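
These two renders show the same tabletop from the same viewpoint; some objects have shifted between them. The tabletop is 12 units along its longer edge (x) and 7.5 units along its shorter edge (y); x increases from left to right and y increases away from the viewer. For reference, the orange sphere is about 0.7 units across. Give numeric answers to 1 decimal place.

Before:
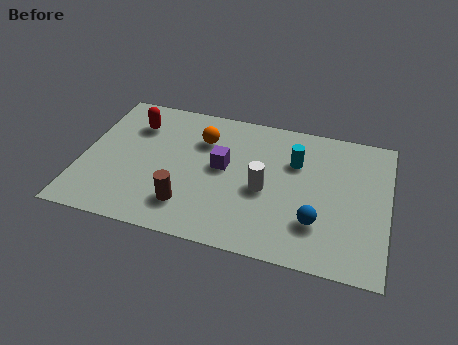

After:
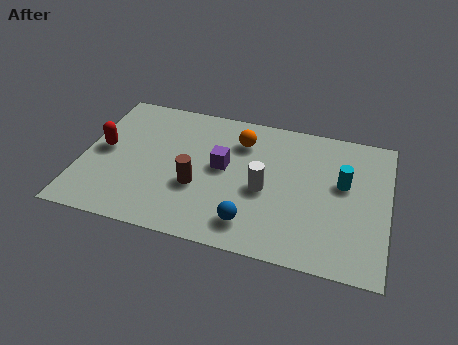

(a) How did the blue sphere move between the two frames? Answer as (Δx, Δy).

(-2.5, -0.7)

The blue sphere was at about (9.3, 2.1) and moved to about (6.8, 1.4).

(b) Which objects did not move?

the white cylinder and the purple cube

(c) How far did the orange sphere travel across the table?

1.5

From (4.6, 5.4) to (6.1, 5.7), the orange sphere covered √(1.5² + 0.3²) ≈ 1.5 units.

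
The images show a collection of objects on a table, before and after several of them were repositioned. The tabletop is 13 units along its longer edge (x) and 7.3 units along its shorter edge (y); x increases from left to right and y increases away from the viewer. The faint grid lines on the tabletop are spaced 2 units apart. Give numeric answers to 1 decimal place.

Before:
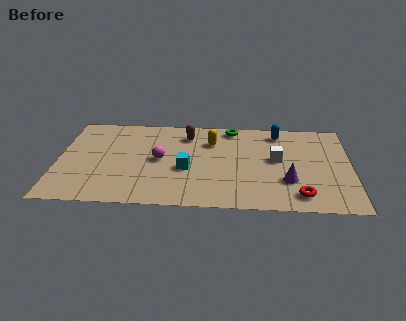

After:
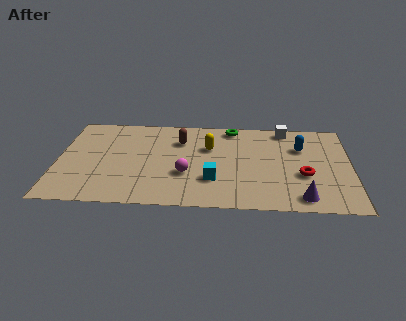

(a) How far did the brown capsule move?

0.6

The brown capsule was near (5.7, 5.8) before and (5.4, 5.3) after, so it travelled √(0.3² + 0.5²) ≈ 0.6 units.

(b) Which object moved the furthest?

the white cube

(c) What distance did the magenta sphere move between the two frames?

1.6

The magenta sphere moved from about (4.5, 3.7) to (5.7, 2.6), a distance of √(1.2² + 1.1²) ≈ 1.6.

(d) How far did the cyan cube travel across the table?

1.4

The cyan cube moved from about (5.7, 3.0) to (6.9, 2.2), a distance of √(1.2² + 0.8²) ≈ 1.4.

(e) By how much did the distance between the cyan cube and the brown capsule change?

+0.6

The distance was about 2.8 in the first image and 3.4 in the second, so they moved 0.6 units further apart.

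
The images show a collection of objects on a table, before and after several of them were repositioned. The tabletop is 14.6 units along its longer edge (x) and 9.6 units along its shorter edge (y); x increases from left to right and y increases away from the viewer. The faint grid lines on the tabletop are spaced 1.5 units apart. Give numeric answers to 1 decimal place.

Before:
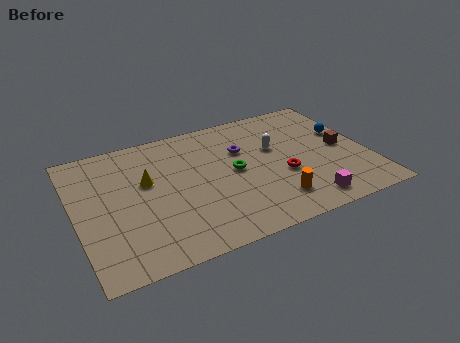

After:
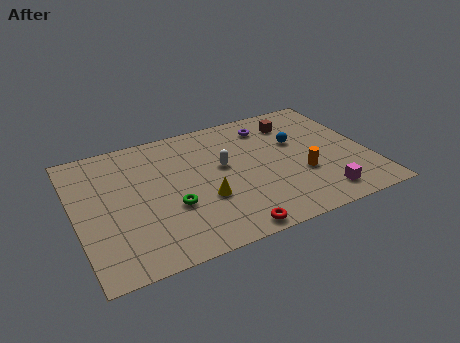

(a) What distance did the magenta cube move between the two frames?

0.8

The magenta cube was near (11.0, 1.3) before and (11.8, 1.5) after, so it travelled √(0.8² + 0.2²) ≈ 0.8 units.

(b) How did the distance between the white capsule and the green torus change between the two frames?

+1.0

The distance was about 2.4 in the first image and 3.4 in the second, so they moved 1.0 units further apart.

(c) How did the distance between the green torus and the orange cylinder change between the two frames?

+3.2

The distance was about 3.3 in the first image and 6.5 in the second, so they moved 3.2 units further apart.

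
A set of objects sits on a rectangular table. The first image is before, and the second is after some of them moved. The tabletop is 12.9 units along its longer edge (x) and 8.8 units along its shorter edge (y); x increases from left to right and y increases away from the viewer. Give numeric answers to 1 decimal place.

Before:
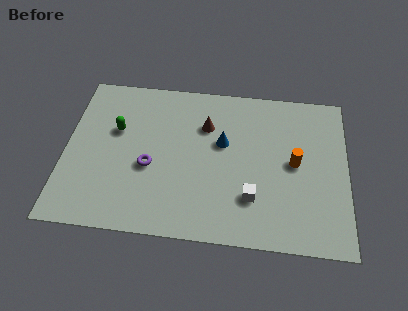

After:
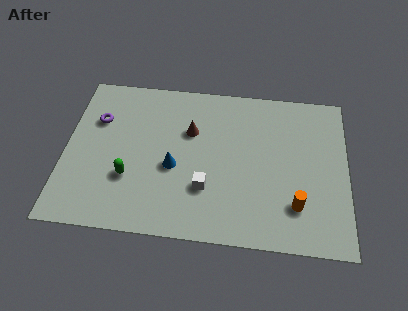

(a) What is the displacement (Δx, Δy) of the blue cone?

(-2.2, -1.6)

The blue cone started near (7.2, 5.3) and ended near (5.0, 3.7).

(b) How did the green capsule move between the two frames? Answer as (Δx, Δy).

(0.7, -2.6)

The green capsule started near (2.3, 5.5) and ended near (3.0, 2.9).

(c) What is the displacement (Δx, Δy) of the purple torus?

(-2.5, 2.4)

From the two frames, the purple torus sits at roughly (3.9, 3.6) before and (1.4, 6.0) after.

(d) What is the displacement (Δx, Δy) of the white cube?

(-2.1, 0.3)

The white cube started near (8.6, 2.4) and ended near (6.5, 2.7).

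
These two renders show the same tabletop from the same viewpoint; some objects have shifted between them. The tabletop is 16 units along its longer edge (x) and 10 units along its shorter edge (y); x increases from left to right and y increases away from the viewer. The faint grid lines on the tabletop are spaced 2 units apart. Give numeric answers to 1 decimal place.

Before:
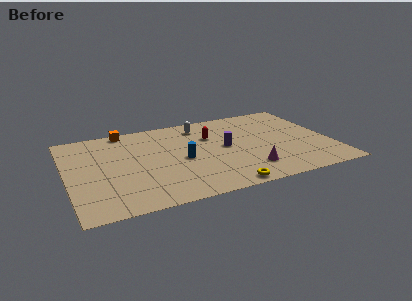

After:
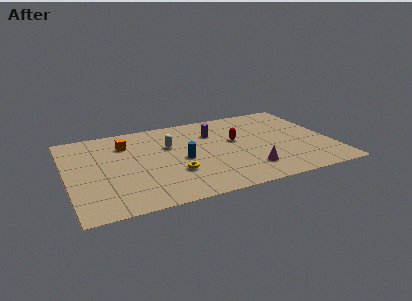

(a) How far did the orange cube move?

1.7

The orange cube moved from about (3.8, 9.2) to (3.7, 7.5), a distance of √(0.1² + 1.7²) ≈ 1.7.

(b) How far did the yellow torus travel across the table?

3.6

The yellow torus was near (9.0, 0.8) before and (6.3, 3.2) after, so it travelled √(2.7² + 2.4²) ≈ 3.6 units.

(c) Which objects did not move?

the blue cylinder and the magenta cone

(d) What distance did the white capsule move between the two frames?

2.8

The white capsule moved from about (8.4, 8.3) to (6.3, 6.5), a distance of √(2.1² + 1.8²) ≈ 2.8.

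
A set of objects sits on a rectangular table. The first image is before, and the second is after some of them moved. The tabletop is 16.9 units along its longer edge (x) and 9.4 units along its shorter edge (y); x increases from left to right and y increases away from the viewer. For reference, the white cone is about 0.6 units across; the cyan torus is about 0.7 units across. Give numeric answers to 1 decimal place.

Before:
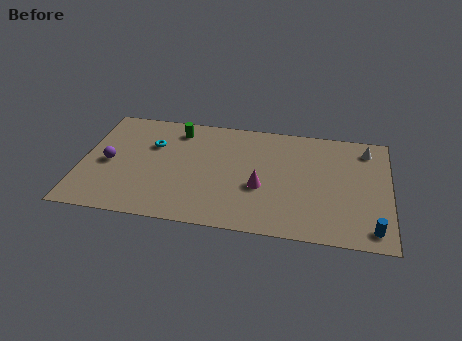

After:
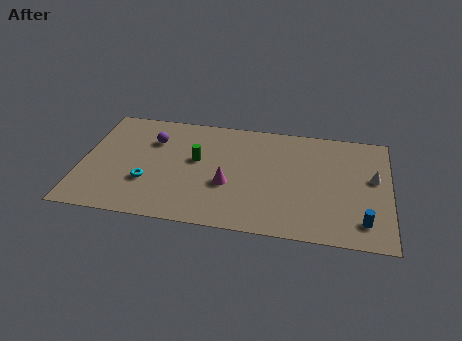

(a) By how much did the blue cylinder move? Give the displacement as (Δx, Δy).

(-0.5, 0.5)

The blue cylinder started near (16.0, 1.3) and ended near (15.5, 1.8).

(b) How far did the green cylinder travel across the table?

2.7

The green cylinder moved from about (5.1, 7.8) to (6.3, 5.4), a distance of √(1.2² + 2.4²) ≈ 2.7.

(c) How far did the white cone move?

2.4

From (15.6, 7.8) to (16.0, 5.4), the white cone covered √(0.4² + 2.4²) ≈ 2.4 units.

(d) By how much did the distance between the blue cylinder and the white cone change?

-2.9

They were about 6.5 units apart before and 3.6 after — 2.9 units closer together.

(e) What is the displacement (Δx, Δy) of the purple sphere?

(2.3, 2.3)

The purple sphere started near (1.5, 4.4) and ended near (3.8, 6.7).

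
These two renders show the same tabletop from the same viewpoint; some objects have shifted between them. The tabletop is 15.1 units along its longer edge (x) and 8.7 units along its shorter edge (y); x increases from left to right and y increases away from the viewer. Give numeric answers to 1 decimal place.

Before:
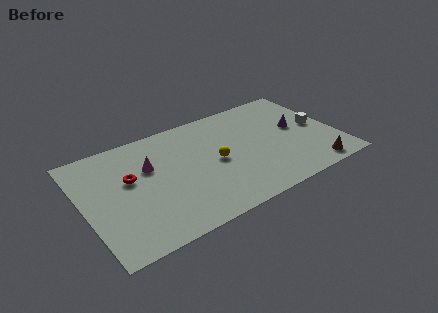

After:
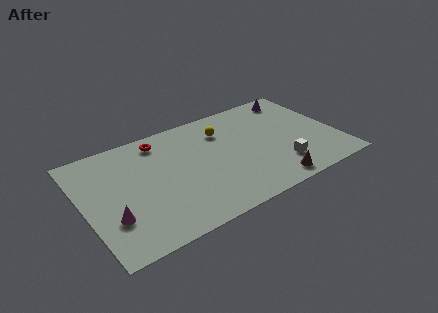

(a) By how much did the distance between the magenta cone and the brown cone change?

-0.9

The distance was about 10.3 in the first image and 9.4 in the second, so they moved 0.9 units closer together.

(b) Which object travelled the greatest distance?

the magenta cone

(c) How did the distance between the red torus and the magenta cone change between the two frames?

+4.6

Before: roughly 1.3 units apart; after: 5.9. That's 4.6 units further apart.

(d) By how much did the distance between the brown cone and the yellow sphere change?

-0.4

The distance was about 6.3 in the first image and 5.9 in the second, so they moved 0.4 units closer together.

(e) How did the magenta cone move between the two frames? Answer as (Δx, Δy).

(-2.6, -2.9)

From the two frames, the magenta cone sits at roughly (4.0, 5.6) before and (1.4, 2.7) after.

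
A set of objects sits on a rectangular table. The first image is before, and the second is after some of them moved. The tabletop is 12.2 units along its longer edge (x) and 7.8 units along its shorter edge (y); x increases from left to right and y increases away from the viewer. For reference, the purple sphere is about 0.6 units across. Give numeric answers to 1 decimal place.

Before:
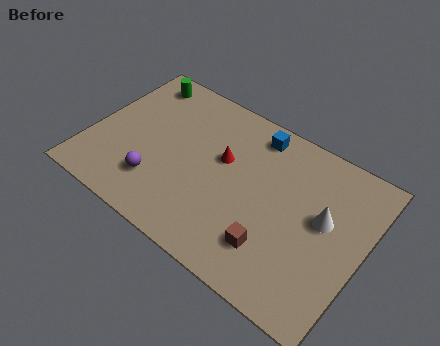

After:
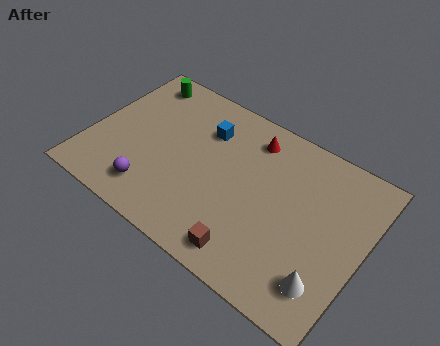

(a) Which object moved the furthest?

the white cone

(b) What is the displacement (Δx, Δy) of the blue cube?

(-2.1, -1.0)

From the two frames, the blue cube sits at roughly (6.9, 6.7) before and (4.8, 5.7) after.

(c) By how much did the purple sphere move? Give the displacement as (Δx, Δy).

(-0.1, -0.5)

The purple sphere was at about (3.3, 2.0) and moved to about (3.2, 1.5).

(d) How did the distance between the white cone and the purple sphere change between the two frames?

+0.3

They were about 7.5 units apart before and 7.8 after — 0.3 units further apart.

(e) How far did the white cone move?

2.8

From (10.4, 4.4) to (11.0, 1.7), the white cone covered √(0.6² + 2.7²) ≈ 2.8 units.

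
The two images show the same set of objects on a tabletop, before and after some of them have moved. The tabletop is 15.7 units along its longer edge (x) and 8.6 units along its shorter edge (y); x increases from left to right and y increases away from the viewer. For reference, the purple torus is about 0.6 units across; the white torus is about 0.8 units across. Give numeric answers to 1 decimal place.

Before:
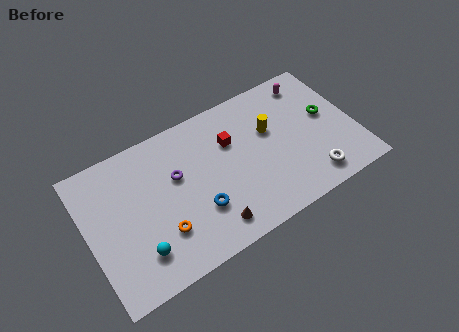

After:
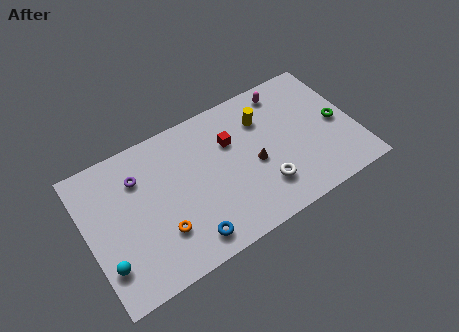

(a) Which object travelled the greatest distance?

the brown cone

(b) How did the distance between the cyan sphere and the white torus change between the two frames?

-0.9

They were about 10.1 units apart before and 9.2 after — 0.9 units closer together.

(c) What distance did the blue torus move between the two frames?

1.6

From (6.2, 2.7) to (5.4, 1.3), the blue torus covered √(0.8² + 1.4²) ≈ 1.6 units.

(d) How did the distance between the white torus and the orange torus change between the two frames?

-2.8

Before: roughly 8.8 units apart; after: 6.0. That's 2.8 units closer together.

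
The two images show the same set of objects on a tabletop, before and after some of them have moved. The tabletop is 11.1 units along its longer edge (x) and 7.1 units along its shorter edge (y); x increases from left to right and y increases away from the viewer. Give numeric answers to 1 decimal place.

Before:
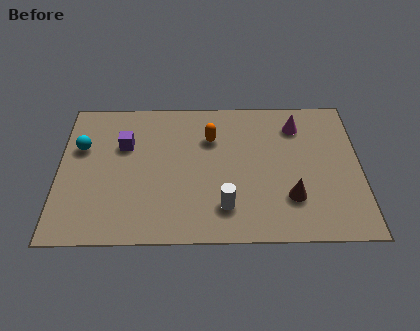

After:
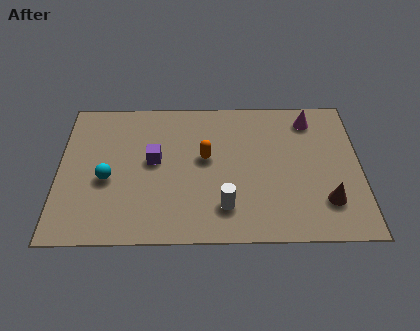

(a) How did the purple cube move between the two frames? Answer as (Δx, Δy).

(1.1, -0.8)

The purple cube started near (2.4, 4.7) and ended near (3.5, 3.9).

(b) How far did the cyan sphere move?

1.9

The cyan sphere was near (0.8, 4.6) before and (1.8, 3.0) after, so it travelled √(1.0² + 1.6²) ≈ 1.9 units.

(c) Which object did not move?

the white cylinder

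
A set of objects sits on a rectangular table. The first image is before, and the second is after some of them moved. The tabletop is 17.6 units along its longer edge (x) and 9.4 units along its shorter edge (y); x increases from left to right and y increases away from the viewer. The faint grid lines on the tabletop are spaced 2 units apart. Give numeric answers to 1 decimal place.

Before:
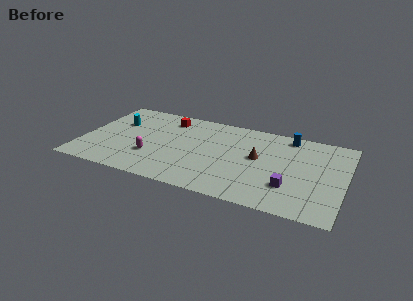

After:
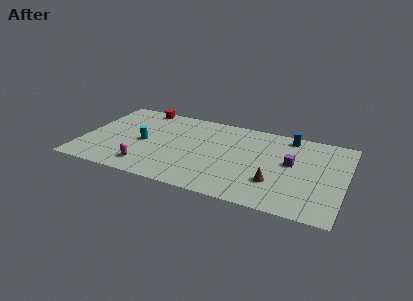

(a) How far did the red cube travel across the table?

2.2

The red cube moved from about (5.4, 7.7) to (3.4, 8.6), a distance of √(2.0² + 0.9²) ≈ 2.2.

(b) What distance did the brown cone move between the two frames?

2.7

The brown cone moved from about (11.8, 5.2) to (13.1, 2.8), a distance of √(1.3² + 2.4²) ≈ 2.7.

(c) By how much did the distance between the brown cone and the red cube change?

+4.4

Before: roughly 6.9 units apart; after: 11.3. That's 4.4 units further apart.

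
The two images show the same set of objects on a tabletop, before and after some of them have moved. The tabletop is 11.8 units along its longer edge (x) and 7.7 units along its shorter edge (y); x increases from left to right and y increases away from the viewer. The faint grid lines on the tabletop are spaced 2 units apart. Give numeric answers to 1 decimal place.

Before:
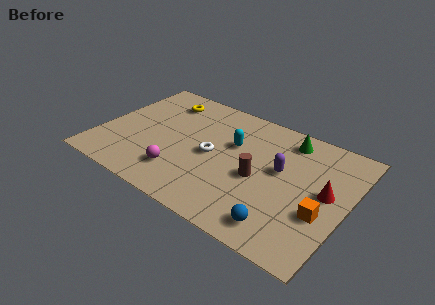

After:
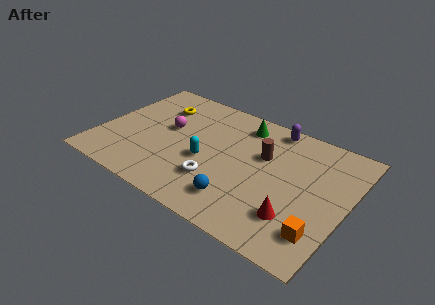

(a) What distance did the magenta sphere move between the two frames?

2.8

From (4.2, 1.8) to (3.1, 4.4), the magenta sphere covered √(1.1² + 2.6²) ≈ 2.8 units.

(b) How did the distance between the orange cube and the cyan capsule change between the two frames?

+0.8

The distance was about 5.1 in the first image and 5.9 in the second, so they moved 0.8 units further apart.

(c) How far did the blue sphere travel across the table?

2.1

The blue sphere was near (9.2, 1.2) before and (7.1, 1.6) after, so it travelled √(2.1² + 0.4²) ≈ 2.1 units.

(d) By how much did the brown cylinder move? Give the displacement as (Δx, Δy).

(0.0, 1.5)

The brown cylinder was at about (7.7, 3.4) and moved to about (7.7, 4.9).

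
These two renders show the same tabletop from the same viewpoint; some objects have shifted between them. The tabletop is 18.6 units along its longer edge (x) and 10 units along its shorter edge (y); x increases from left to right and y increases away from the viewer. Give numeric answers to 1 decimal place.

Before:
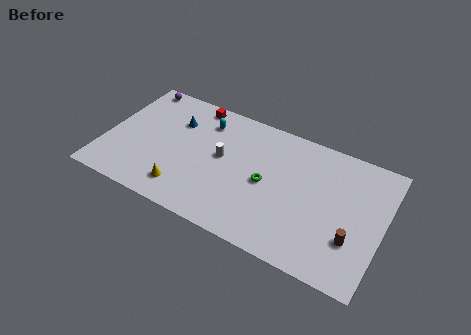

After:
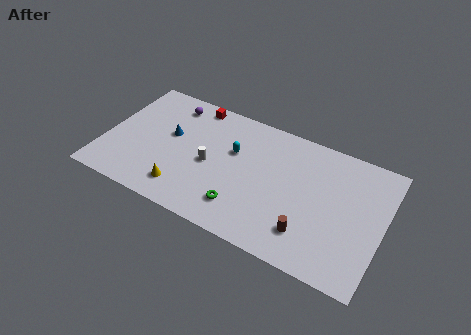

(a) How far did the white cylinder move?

1.1

The white cylinder was near (7.8, 5.5) before and (7.1, 4.6) after, so it travelled √(0.7² + 0.9²) ≈ 1.1 units.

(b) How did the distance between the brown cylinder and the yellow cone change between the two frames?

-2.9

The distance was about 11.2 in the first image and 8.3 in the second, so they moved 2.9 units closer together.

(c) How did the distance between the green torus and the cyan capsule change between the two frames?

-1.3

Before: roughly 5.5 units apart; after: 4.2. That's 1.3 units closer together.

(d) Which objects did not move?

the yellow cone and the red cube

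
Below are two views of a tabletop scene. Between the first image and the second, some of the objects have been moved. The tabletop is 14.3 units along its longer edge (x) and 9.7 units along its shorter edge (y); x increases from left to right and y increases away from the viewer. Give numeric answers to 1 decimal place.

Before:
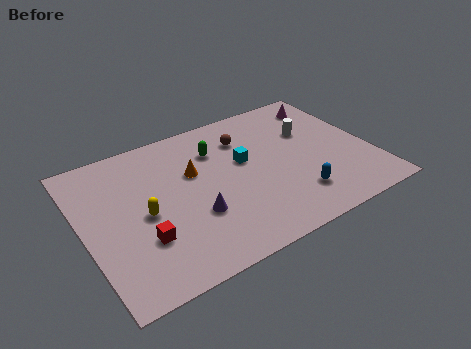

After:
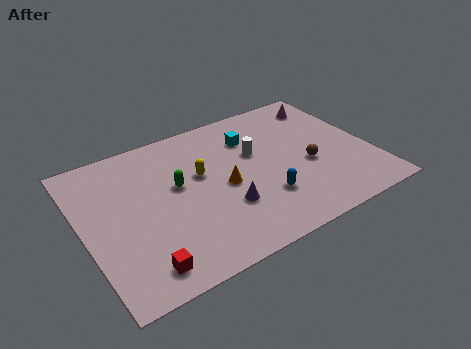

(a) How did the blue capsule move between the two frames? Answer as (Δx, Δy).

(-1.5, 0.6)

The blue capsule was at about (10.1, 2.2) and moved to about (8.6, 2.8).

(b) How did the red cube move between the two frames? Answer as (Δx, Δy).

(-0.3, -1.6)

The red cube was at about (2.6, 3.0) and moved to about (2.3, 1.4).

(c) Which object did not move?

the magenta cone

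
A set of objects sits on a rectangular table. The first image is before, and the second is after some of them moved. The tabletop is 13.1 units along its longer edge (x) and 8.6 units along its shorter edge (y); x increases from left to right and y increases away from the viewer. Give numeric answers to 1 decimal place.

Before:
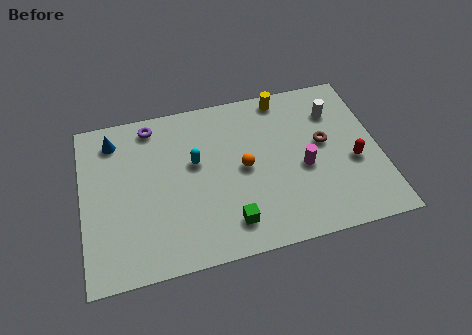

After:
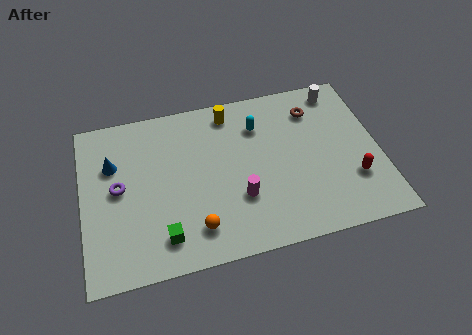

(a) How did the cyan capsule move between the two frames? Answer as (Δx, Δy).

(2.9, 1.3)

The cyan capsule started near (5.0, 5.1) and ended near (7.9, 6.4).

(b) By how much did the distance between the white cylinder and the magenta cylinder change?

+3.6

They were about 3.1 units apart before and 6.7 after — 3.6 units further apart.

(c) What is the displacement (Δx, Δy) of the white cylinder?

(0.3, 1.1)

From the two frames, the white cylinder sits at roughly (11.3, 6.4) before and (11.6, 7.5) after.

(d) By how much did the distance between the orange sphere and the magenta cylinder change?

-0.4

The distance was about 2.7 in the first image and 2.3 in the second, so they moved 0.4 units closer together.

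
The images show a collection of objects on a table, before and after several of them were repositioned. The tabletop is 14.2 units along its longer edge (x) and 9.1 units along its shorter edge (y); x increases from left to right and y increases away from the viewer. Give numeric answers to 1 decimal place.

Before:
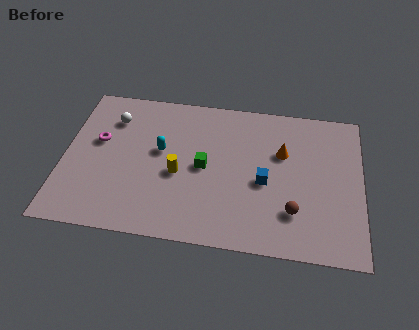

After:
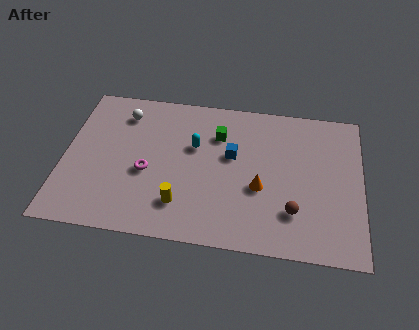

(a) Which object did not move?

the brown sphere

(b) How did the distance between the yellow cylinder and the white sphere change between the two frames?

+1.5

Before: roughly 4.5 units apart; after: 6.0. That's 1.5 units further apart.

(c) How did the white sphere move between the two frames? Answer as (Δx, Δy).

(0.5, 0.4)

The white sphere was at about (2.2, 6.9) and moved to about (2.7, 7.3).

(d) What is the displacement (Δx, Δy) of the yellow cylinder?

(0.2, -1.8)

The yellow cylinder was at about (5.5, 3.9) and moved to about (5.7, 2.1).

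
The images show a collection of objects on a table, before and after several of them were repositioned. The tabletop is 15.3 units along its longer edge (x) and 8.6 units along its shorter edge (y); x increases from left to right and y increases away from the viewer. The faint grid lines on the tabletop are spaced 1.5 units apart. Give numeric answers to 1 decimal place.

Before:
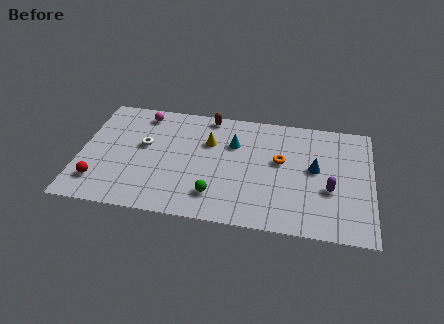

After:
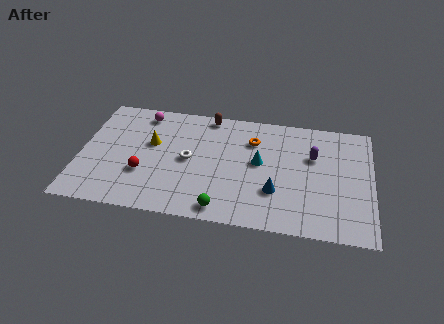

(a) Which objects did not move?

the magenta sphere and the brown capsule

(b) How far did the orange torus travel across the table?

2.0

The orange torus moved from about (10.5, 5.0) to (9.0, 6.3), a distance of √(1.5² + 1.3²) ≈ 2.0.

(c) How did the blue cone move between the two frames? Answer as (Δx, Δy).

(-2.0, -2.0)

The blue cone started near (12.3, 4.7) and ended near (10.3, 2.7).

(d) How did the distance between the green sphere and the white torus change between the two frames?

-1.2

They were about 5.0 units apart before and 3.8 after — 1.2 units closer together.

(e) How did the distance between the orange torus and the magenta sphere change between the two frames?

-1.8

Before: roughly 7.8 units apart; after: 6.0. That's 1.8 units closer together.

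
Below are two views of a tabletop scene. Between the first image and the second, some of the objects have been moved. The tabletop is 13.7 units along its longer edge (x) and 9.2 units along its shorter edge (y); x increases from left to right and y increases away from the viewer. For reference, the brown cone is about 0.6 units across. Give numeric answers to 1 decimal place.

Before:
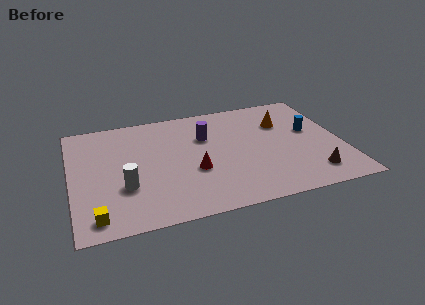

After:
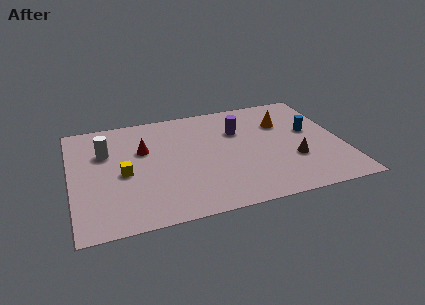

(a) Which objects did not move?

the blue cylinder and the orange cone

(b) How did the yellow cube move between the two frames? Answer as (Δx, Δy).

(1.5, 3.0)

From the two frames, the yellow cube sits at roughly (1.1, 1.2) before and (2.6, 4.2) after.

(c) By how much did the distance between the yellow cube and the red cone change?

-3.5

They were about 5.5 units apart before and 2.0 after — 3.5 units closer together.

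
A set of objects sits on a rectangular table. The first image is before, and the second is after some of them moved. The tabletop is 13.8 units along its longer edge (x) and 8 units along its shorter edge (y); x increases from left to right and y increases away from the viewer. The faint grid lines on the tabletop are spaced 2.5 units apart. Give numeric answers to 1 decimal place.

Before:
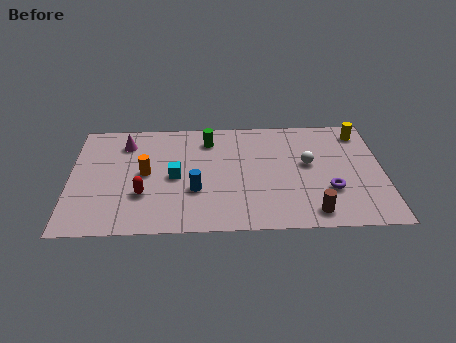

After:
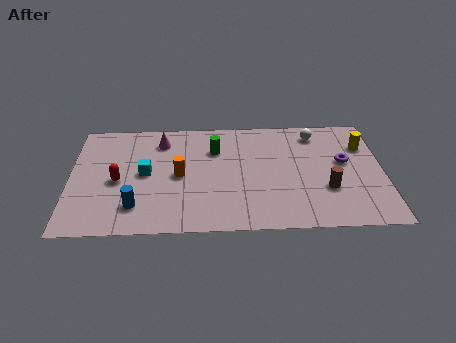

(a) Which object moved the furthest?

the blue cylinder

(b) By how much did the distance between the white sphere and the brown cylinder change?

+0.6

Before: roughly 3.4 units apart; after: 4.0. That's 0.6 units further apart.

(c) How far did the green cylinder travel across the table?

0.8

The green cylinder moved from about (6.1, 6.4) to (6.4, 5.7), a distance of √(0.3² + 0.7²) ≈ 0.8.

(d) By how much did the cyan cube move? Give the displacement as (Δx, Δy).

(-1.3, 0.3)

The cyan cube started near (4.6, 3.8) and ended near (3.3, 4.1).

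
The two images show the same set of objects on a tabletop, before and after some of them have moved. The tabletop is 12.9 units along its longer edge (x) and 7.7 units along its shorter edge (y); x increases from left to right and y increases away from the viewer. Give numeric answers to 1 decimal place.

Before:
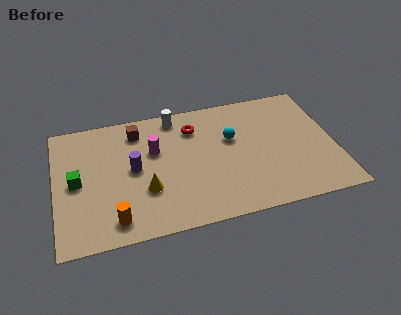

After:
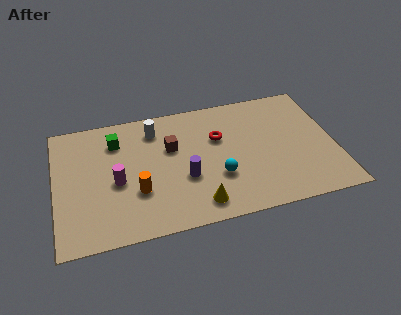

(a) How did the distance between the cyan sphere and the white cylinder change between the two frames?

+1.3

Before: roughly 3.2 units apart; after: 4.5. That's 1.3 units further apart.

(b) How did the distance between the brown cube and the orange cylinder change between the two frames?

-2.4

They were about 5.3 units apart before and 2.9 after — 2.4 units closer together.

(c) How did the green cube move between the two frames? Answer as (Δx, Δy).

(1.9, 2.1)

From the two frames, the green cube sits at roughly (1.0, 3.8) before and (2.9, 5.9) after.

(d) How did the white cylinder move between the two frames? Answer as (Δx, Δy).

(-1.0, -0.6)

The white cylinder started near (5.7, 6.8) and ended near (4.7, 6.2).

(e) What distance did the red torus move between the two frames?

1.4

The red torus was near (6.5, 5.9) before and (7.6, 5.0) after, so it travelled √(1.1² + 0.9²) ≈ 1.4 units.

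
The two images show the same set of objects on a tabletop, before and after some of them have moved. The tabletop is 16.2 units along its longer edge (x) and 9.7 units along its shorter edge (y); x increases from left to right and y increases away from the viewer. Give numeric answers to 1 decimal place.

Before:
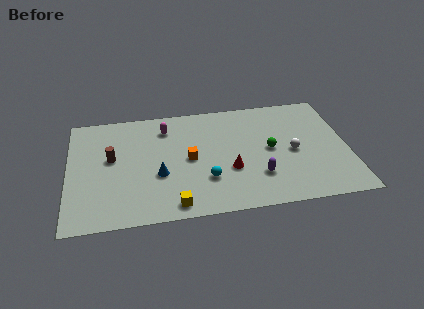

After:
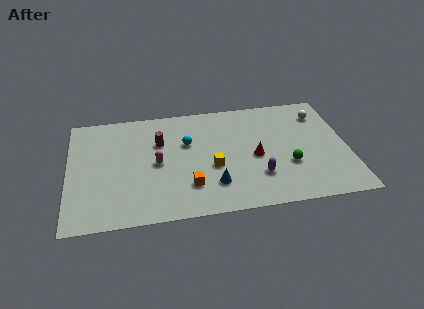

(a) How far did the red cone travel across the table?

1.7

The red cone moved from about (9.3, 3.5) to (10.8, 4.4), a distance of √(1.5² + 0.9²) ≈ 1.7.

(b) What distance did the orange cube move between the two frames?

2.3

From (7.0, 4.8) to (6.9, 2.5), the orange cube covered √(0.1² + 2.3²) ≈ 2.3 units.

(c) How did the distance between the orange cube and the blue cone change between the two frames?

-0.7

The distance was about 2.1 in the first image and 1.4 in the second, so they moved 0.7 units closer together.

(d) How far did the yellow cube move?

3.6

The yellow cube was near (6.0, 1.1) before and (8.3, 3.9) after, so it travelled √(2.3² + 2.8²) ≈ 3.6 units.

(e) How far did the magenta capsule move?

3.1

The magenta capsule moved from about (5.7, 7.7) to (5.1, 4.7), a distance of √(0.6² + 3.0²) ≈ 3.1.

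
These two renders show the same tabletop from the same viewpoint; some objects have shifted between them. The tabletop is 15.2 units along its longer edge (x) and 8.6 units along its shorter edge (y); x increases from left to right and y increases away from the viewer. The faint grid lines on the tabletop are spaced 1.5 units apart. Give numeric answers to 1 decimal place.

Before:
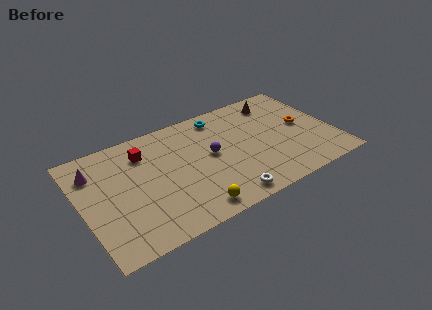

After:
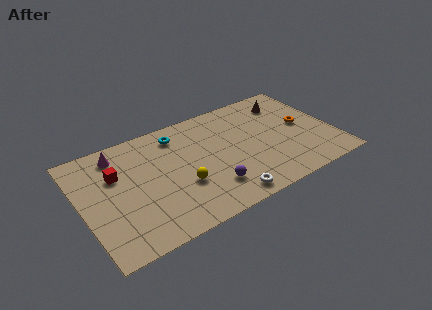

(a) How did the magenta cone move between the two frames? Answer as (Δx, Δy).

(1.5, 0.7)

The magenta cone was at about (1.0, 6.5) and moved to about (2.5, 7.2).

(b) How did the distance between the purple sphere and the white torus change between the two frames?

-2.3

Before: roughly 3.6 units apart; after: 1.3. That's 2.3 units closer together.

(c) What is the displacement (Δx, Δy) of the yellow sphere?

(-0.3, 2.0)

The yellow sphere was at about (6.1, 1.1) and moved to about (5.8, 3.1).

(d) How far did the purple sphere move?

2.5

The purple sphere moved from about (7.8, 4.6) to (7.4, 2.1), a distance of √(0.4² + 2.5²) ≈ 2.5.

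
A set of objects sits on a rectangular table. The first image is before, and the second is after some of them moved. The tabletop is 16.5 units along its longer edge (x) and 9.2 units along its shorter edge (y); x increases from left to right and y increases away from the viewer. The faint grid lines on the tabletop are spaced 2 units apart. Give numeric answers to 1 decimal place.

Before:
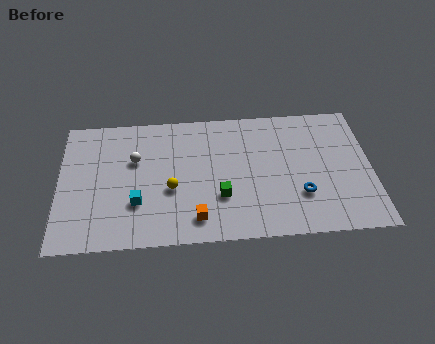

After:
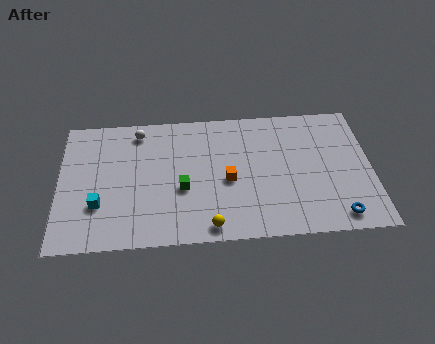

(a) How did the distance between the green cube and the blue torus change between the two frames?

+4.3

Before: roughly 4.2 units apart; after: 8.5. That's 4.3 units further apart.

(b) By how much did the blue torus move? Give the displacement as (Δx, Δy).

(1.9, -1.6)

The blue torus was at about (12.7, 2.8) and moved to about (14.6, 1.2).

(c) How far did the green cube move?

2.1

From (8.5, 3.0) to (6.5, 3.7), the green cube covered √(2.0² + 0.7²) ≈ 2.1 units.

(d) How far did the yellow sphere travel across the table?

3.4

From (5.9, 3.7) to (7.9, 1.0), the yellow sphere covered √(2.0² + 2.7²) ≈ 3.4 units.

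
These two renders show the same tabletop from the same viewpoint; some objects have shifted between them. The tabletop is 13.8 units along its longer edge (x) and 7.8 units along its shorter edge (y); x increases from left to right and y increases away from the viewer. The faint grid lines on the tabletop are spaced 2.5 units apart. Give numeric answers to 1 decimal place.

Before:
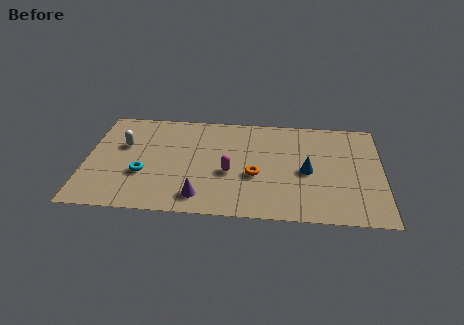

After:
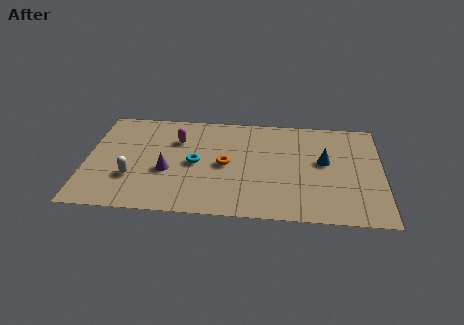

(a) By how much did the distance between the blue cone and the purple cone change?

+2.0

They were about 5.4 units apart before and 7.4 after — 2.0 units further apart.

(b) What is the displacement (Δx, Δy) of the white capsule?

(0.5, -2.4)

From the two frames, the white capsule sits at roughly (1.7, 4.9) before and (2.2, 2.5) after.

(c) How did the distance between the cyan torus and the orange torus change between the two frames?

-3.8

They were about 5.2 units apart before and 1.4 after — 3.8 units closer together.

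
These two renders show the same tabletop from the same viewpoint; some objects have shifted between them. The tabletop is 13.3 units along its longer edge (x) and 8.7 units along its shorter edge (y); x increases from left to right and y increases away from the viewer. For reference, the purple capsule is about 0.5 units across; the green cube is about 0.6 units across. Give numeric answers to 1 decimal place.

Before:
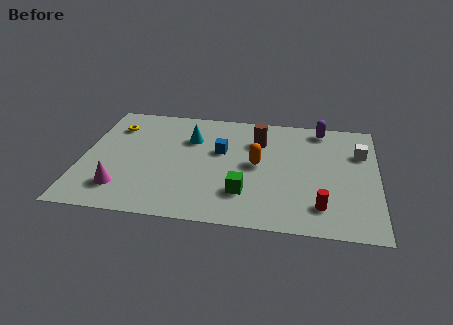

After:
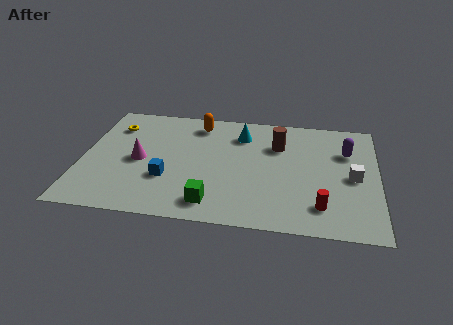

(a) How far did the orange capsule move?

4.0

The orange capsule moved from about (7.9, 4.5) to (5.1, 7.3), a distance of √(2.8² + 2.8²) ≈ 4.0.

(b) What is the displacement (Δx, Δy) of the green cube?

(-1.4, -0.9)

The green cube started near (7.4, 2.3) and ended near (6.0, 1.4).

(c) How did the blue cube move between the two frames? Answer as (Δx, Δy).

(-2.3, -2.4)

The blue cube was at about (6.2, 5.3) and moved to about (3.9, 2.9).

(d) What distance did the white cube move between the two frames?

1.9

The white cube was near (12.5, 6.0) before and (12.2, 4.1) after, so it travelled √(0.3² + 1.9²) ≈ 1.9 units.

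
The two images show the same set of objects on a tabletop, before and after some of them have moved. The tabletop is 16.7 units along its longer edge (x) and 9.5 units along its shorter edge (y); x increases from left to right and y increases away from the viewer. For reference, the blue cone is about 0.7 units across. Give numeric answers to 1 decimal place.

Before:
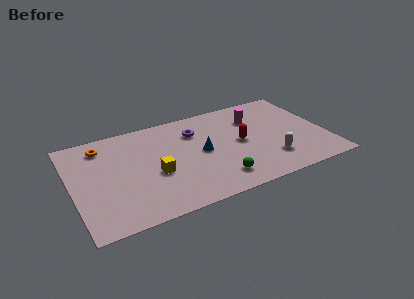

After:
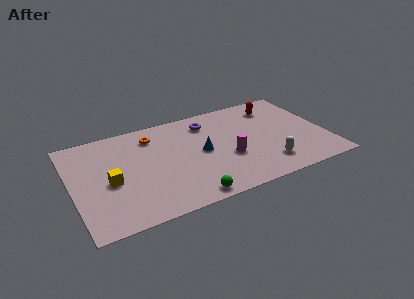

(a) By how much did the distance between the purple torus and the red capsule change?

+1.0

Before: roughly 3.6 units apart; after: 4.6. That's 1.0 units further apart.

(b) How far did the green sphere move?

2.3

From (9.2, 1.8) to (7.1, 0.9), the green sphere covered √(2.1² + 0.9²) ≈ 2.3 units.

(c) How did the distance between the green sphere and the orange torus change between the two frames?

-2.3

They were about 9.2 units apart before and 6.9 after — 2.3 units closer together.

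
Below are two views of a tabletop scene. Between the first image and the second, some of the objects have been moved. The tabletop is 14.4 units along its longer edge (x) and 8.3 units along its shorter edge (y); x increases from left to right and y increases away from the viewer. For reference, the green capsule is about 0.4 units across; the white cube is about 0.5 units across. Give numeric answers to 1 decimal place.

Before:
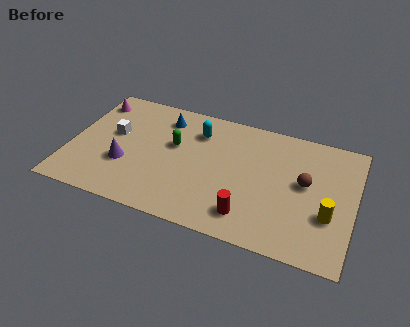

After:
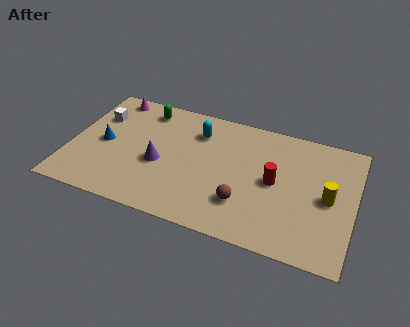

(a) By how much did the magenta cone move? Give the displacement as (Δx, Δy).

(0.9, 0.6)

The magenta cone was at about (0.8, 6.8) and moved to about (1.7, 7.4).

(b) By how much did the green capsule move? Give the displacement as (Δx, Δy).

(-1.7, 2.0)

From the two frames, the green capsule sits at roughly (5.2, 5.0) before and (3.5, 7.0) after.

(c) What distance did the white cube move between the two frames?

1.3

The white cube moved from about (2.1, 4.8) to (1.2, 5.8), a distance of √(0.9² + 1.0²) ≈ 1.3.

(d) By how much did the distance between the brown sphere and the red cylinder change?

-1.6

They were about 4.0 units apart before and 2.4 after — 1.6 units closer together.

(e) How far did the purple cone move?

1.8

The purple cone was near (2.9, 2.9) before and (4.6, 3.5) after, so it travelled √(1.7² + 0.6²) ≈ 1.8 units.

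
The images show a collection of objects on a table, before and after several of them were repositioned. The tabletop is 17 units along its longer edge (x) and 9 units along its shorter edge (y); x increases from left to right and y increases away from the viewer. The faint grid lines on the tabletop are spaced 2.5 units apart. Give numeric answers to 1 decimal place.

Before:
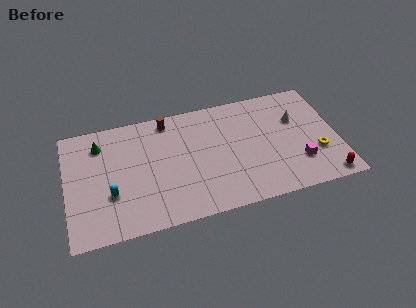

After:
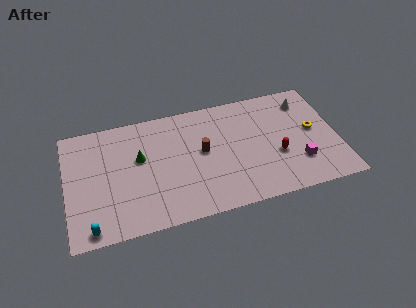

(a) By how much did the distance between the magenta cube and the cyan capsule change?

+1.4

Before: roughly 11.7 units apart; after: 13.1. That's 1.4 units further apart.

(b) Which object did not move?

the magenta cube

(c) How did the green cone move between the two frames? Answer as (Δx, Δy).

(2.4, -1.7)

From the two frames, the green cone sits at roughly (2.2, 7.1) before and (4.6, 5.4) after.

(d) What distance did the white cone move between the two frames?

1.5

The white cone was near (14.5, 5.9) before and (15.2, 7.2) after, so it travelled √(0.7² + 1.3²) ≈ 1.5 units.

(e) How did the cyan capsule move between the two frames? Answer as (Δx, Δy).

(-1.3, -2.2)

From the two frames, the cyan capsule sits at roughly (2.7, 3.1) before and (1.4, 0.9) after.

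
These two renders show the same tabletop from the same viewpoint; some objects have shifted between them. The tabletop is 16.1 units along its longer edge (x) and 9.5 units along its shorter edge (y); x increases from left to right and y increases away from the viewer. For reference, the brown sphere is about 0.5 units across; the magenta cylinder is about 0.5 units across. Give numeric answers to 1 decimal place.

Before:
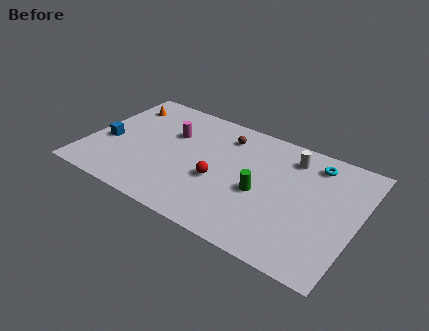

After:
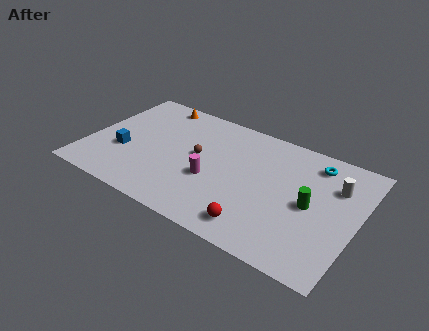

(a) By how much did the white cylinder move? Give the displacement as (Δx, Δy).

(2.8, -1.0)

The white cylinder was at about (11.8, 7.7) and moved to about (14.6, 6.7).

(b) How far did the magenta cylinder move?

3.9

The magenta cylinder moved from about (4.7, 6.3) to (7.6, 3.7), a distance of √(2.9² + 2.6²) ≈ 3.9.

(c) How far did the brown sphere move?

2.7

From (7.8, 7.6) to (6.5, 5.2), the brown sphere covered √(1.3² + 2.4²) ≈ 2.7 units.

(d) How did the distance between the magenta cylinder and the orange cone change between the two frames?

+2.9

They were about 3.5 units apart before and 6.4 after — 2.9 units further apart.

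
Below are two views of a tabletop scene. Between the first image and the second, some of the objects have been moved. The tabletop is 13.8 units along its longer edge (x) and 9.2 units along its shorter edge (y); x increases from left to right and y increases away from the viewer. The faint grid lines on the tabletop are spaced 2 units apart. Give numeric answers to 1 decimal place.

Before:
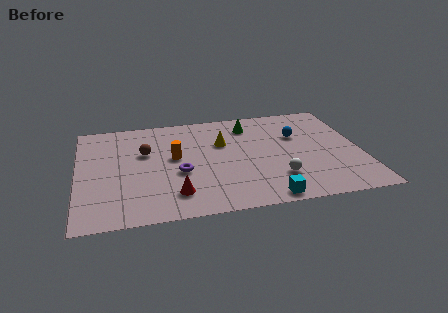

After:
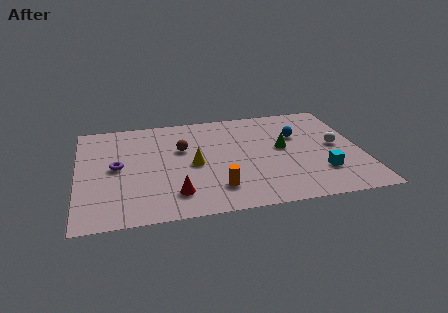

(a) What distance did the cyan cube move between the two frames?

3.3

From (8.9, 0.8) to (11.7, 2.5), the cyan cube covered √(2.8² + 1.7²) ≈ 3.3 units.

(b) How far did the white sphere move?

3.8

The white sphere was near (9.6, 2.4) before and (12.6, 4.7) after, so it travelled √(3.0² + 2.3²) ≈ 3.8 units.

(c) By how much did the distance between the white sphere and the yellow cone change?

+2.6

Before: roughly 4.4 units apart; after: 7.0. That's 2.6 units further apart.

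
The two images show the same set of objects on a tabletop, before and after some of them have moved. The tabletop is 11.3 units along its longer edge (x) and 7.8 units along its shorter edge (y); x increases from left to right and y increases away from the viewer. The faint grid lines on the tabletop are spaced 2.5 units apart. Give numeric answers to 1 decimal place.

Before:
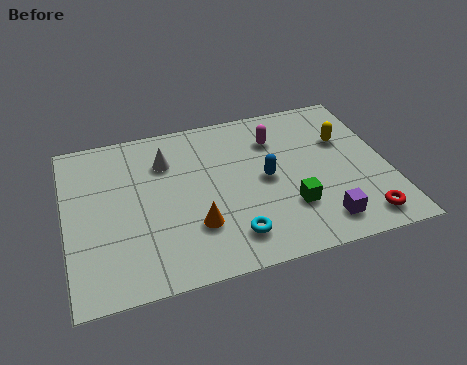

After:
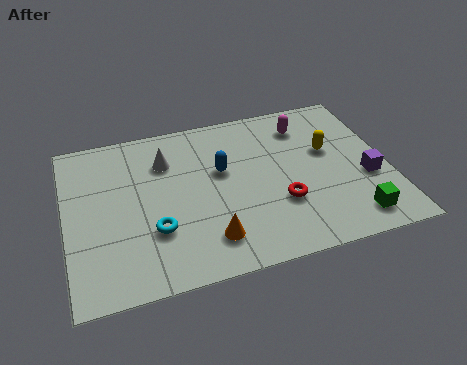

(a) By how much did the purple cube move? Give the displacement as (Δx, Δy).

(1.8, 1.7)

The purple cube was at about (8.7, 1.3) and moved to about (10.5, 3.0).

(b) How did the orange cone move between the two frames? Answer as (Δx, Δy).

(0.4, -0.7)

From the two frames, the orange cone sits at roughly (4.4, 2.3) before and (4.8, 1.6) after.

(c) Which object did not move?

the white cone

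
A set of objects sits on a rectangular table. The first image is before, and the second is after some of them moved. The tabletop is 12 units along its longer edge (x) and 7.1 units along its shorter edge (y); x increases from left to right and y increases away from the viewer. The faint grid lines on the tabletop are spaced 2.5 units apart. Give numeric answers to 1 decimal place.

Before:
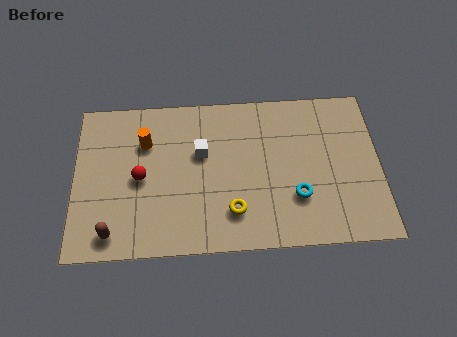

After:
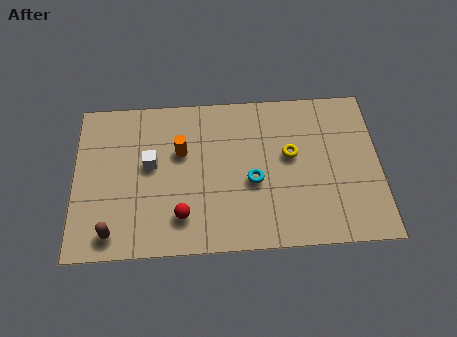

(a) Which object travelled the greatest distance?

the yellow torus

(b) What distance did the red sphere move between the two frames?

2.4

From (2.6, 3.4) to (4.2, 1.6), the red sphere covered √(1.6² + 1.8²) ≈ 2.4 units.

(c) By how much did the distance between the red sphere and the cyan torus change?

-3.1

They were about 6.2 units apart before and 3.1 after — 3.1 units closer together.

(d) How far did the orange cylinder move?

1.5

From (2.8, 5.0) to (4.2, 4.5), the orange cylinder covered √(1.4² + 0.5²) ≈ 1.5 units.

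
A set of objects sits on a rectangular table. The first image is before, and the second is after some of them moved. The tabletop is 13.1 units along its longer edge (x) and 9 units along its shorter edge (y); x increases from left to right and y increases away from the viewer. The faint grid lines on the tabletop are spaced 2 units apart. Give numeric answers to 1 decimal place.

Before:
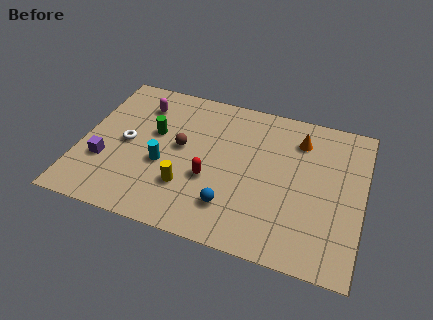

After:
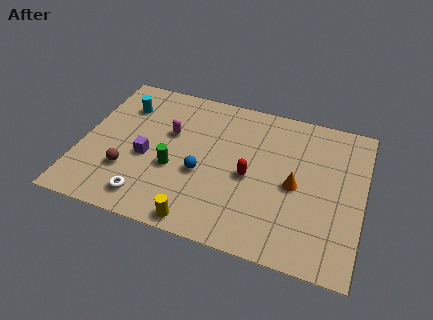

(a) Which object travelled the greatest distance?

the cyan cylinder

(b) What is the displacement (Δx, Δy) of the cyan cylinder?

(-2.2, 3.1)

The cyan cylinder was at about (3.9, 3.6) and moved to about (1.7, 6.7).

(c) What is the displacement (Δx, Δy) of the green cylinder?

(1.1, -1.9)

The green cylinder was at about (3.3, 5.4) and moved to about (4.4, 3.5).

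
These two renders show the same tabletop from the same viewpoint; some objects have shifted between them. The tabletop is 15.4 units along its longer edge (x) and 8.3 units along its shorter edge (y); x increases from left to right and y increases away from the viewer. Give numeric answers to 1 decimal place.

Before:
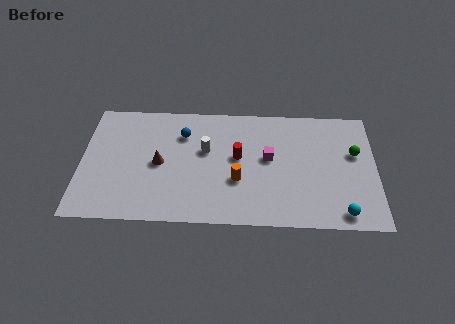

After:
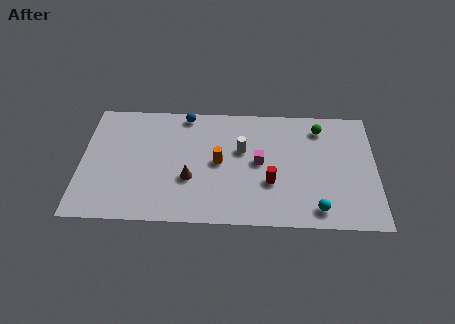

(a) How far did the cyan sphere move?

1.3

The cyan sphere moved from about (13.6, 1.0) to (12.3, 1.2), a distance of √(1.3² + 0.2²) ≈ 1.3.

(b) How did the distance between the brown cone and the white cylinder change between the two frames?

+0.8

The distance was about 2.6 in the first image and 3.4 in the second, so they moved 0.8 units further apart.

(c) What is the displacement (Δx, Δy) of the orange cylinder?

(-1.0, 1.2)

The orange cylinder started near (8.2, 3.0) and ended near (7.2, 4.2).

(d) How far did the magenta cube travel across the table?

0.6

The magenta cube moved from about (9.8, 4.6) to (9.3, 4.3), a distance of √(0.5² + 0.3²) ≈ 0.6.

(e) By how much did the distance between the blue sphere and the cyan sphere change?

-0.4

Before: roughly 9.7 units apart; after: 9.3. That's 0.4 units closer together.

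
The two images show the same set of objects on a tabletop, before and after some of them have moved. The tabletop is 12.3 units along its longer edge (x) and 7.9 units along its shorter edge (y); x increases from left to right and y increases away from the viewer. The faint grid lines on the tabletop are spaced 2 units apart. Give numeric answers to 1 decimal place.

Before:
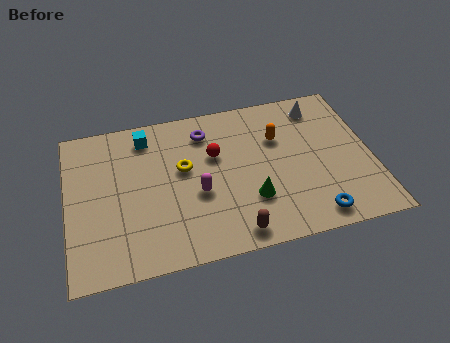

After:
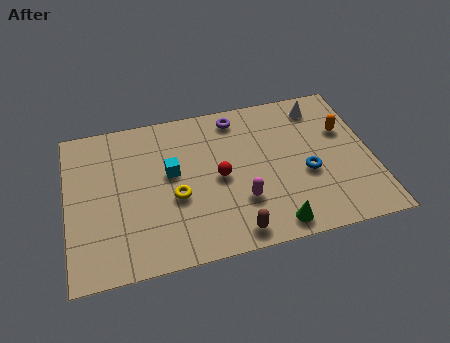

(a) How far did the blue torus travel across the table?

2.2

The blue torus was near (9.7, 1.0) before and (9.6, 3.2) after, so it travelled √(0.1² + 2.2²) ≈ 2.2 units.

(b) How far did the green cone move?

1.7

The green cone moved from about (7.3, 2.4) to (8.1, 0.9), a distance of √(0.8² + 1.5²) ≈ 1.7.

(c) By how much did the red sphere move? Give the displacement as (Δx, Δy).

(0.1, -1.2)

From the two frames, the red sphere sits at roughly (6.0, 5.0) before and (6.1, 3.8) after.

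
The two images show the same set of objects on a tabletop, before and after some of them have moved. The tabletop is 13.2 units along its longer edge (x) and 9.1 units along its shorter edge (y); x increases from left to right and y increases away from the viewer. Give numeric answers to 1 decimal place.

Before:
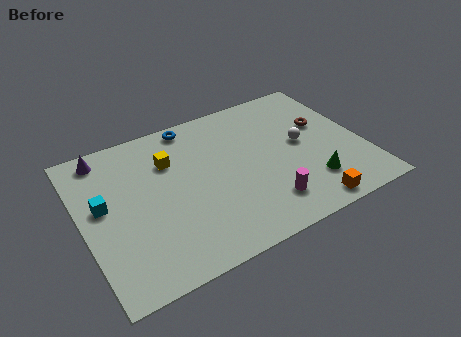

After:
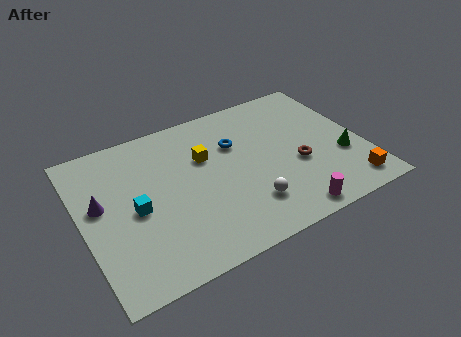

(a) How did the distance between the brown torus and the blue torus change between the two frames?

-2.9

Before: roughly 6.5 units apart; after: 3.6. That's 2.9 units closer together.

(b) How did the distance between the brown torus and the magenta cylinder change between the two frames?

-2.2

They were about 5.0 units apart before and 2.8 after — 2.2 units closer together.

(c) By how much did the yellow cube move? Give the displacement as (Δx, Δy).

(1.6, -0.5)

The yellow cube was at about (4.3, 6.4) and moved to about (5.9, 5.9).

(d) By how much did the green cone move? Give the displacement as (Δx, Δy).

(1.7, 1.0)

From the two frames, the green cone sits at roughly (10.4, 2.2) before and (12.1, 3.2) after.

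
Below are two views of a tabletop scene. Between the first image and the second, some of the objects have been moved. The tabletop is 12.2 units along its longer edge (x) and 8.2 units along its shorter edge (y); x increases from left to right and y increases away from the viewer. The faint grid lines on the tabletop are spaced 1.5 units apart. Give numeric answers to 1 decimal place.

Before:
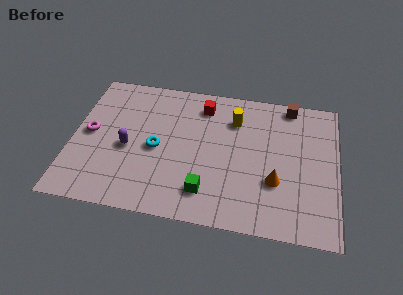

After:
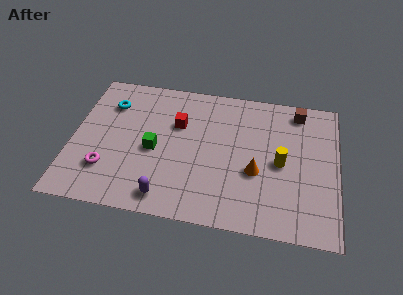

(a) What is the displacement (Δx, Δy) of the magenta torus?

(0.9, -2.0)

From the two frames, the magenta torus sits at roughly (0.8, 4.2) before and (1.7, 2.2) after.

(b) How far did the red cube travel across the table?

1.7

The red cube was near (5.9, 6.7) before and (4.8, 5.4) after, so it travelled √(1.1² + 1.3²) ≈ 1.7 units.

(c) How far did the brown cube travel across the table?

0.5

The brown cube was near (9.9, 7.4) before and (10.3, 7.1) after, so it travelled √(0.4² + 0.3²) ≈ 0.5 units.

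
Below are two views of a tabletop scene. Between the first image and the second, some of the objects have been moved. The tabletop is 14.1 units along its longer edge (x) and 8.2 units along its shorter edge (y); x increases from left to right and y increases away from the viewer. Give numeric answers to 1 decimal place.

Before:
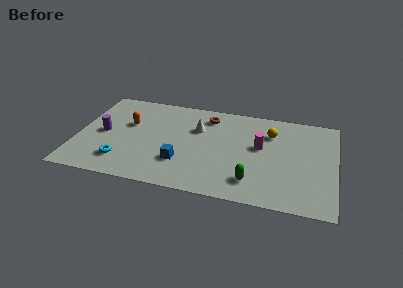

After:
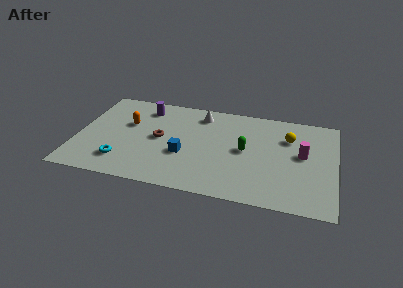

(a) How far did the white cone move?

1.3

The white cone moved from about (6.5, 5.5) to (6.6, 6.8), a distance of √(0.1² + 1.3²) ≈ 1.3.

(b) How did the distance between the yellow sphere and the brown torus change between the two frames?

+3.6

The distance was about 3.6 in the first image and 7.2 in the second, so they moved 3.6 units further apart.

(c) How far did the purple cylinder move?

3.4

The purple cylinder was near (1.4, 4.0) before and (3.5, 6.7) after, so it travelled √(2.1² + 2.7²) ≈ 3.4 units.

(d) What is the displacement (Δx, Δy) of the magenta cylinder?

(2.3, -0.2)

The magenta cylinder started near (10.0, 4.7) and ended near (12.3, 4.5).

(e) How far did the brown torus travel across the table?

3.5

The brown torus was near (7.0, 6.7) before and (4.5, 4.2) after, so it travelled √(2.5² + 2.5²) ≈ 3.5 units.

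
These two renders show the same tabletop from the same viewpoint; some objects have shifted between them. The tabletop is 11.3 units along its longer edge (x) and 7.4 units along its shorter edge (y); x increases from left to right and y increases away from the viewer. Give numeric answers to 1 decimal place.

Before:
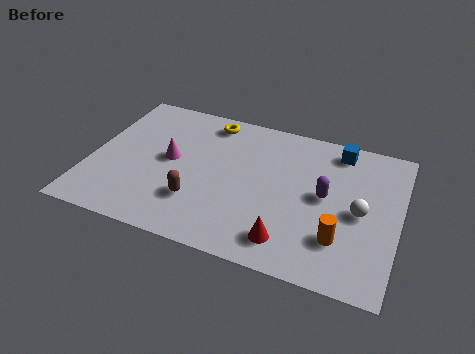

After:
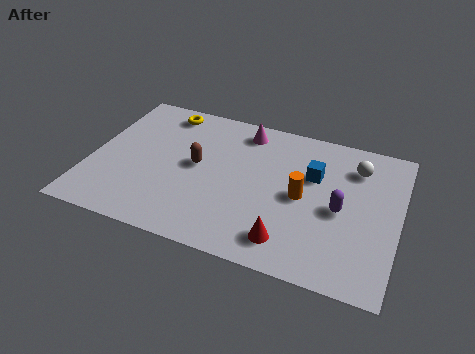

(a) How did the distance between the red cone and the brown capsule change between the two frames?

+0.9

The distance was about 3.5 in the first image and 4.4 in the second, so they moved 0.9 units further apart.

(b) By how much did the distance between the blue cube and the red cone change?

-1.7

The distance was about 5.3 in the first image and 3.6 in the second, so they moved 1.7 units closer together.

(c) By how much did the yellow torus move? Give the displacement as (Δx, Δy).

(-1.7, 0.0)

The yellow torus started near (4.1, 6.4) and ended near (2.4, 6.4).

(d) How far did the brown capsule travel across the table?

1.8

The brown capsule moved from about (4.1, 2.1) to (3.9, 3.9), a distance of √(0.2² + 1.8²) ≈ 1.8.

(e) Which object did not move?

the red cone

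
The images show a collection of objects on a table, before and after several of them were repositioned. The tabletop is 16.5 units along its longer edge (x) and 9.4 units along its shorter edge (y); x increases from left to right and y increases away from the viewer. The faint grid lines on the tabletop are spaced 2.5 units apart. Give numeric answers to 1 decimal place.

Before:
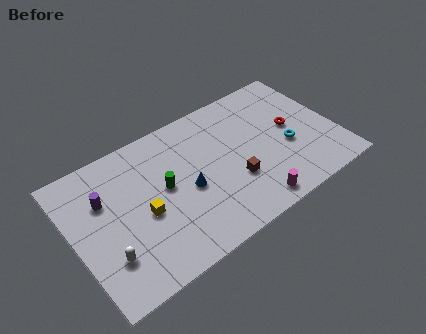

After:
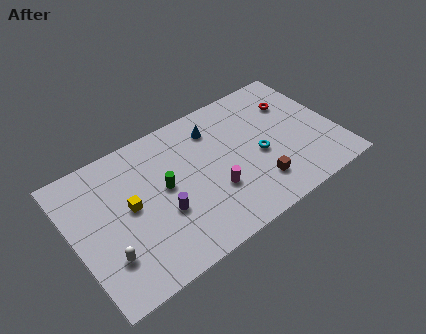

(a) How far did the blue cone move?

3.9

The blue cone was near (7.0, 4.2) before and (9.3, 7.4) after, so it travelled √(2.3² + 3.2²) ≈ 3.9 units.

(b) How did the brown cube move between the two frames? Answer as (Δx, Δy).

(1.3, -1.0)

The brown cube was at about (9.8, 3.2) and moved to about (11.1, 2.2).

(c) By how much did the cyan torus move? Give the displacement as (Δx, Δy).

(-1.8, 0.3)

The cyan torus was at about (13.4, 3.8) and moved to about (11.6, 4.1).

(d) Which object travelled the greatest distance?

the purple cylinder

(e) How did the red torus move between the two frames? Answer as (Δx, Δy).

(0.4, 1.7)

From the two frames, the red torus sits at roughly (13.9, 5.0) before and (14.3, 6.7) after.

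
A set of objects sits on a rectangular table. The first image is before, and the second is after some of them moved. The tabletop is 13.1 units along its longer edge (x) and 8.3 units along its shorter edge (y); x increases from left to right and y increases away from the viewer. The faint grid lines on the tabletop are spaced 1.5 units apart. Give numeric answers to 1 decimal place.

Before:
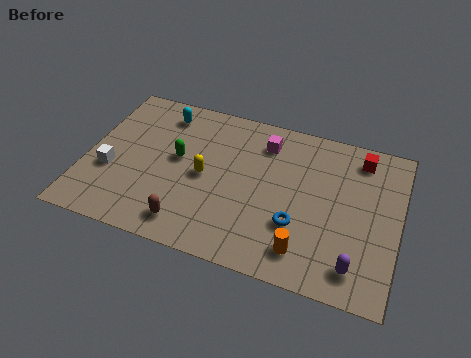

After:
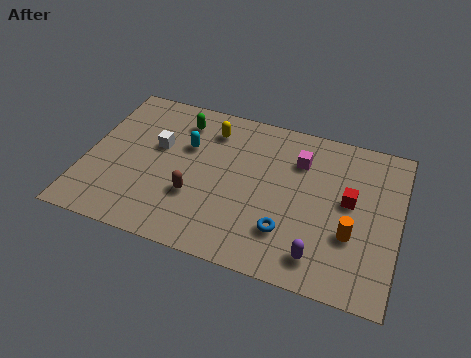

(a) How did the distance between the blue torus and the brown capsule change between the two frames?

-0.7

Before: roughly 4.6 units apart; after: 3.9. That's 0.7 units closer together.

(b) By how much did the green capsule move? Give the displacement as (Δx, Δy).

(-0.1, 2.1)

The green capsule started near (3.8, 4.6) and ended near (3.7, 6.7).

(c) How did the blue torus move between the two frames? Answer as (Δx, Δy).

(-0.4, -0.5)

The blue torus was at about (9.0, 2.7) and moved to about (8.6, 2.2).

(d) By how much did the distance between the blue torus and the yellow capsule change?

+1.5

The distance was about 4.2 in the first image and 5.7 in the second, so they moved 1.5 units further apart.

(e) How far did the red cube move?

2.4

From (11.3, 7.0) to (11.0, 4.6), the red cube covered √(0.3² + 2.4²) ≈ 2.4 units.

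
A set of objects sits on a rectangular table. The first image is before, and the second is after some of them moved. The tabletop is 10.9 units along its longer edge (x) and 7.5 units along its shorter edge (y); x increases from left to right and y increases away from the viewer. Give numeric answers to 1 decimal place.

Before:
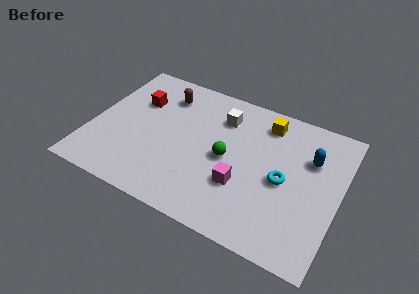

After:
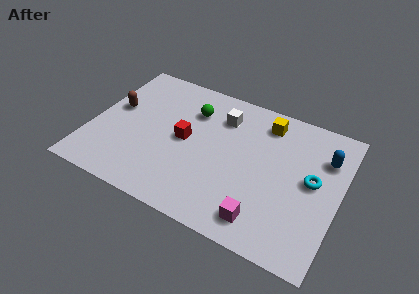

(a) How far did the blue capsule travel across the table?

0.7

From (9.5, 5.1) to (10.1, 5.4), the blue capsule covered √(0.6² + 0.3²) ≈ 0.7 units.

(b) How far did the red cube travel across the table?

2.6

From (1.8, 5.1) to (4.1, 3.8), the red cube covered √(2.3² + 1.3²) ≈ 2.6 units.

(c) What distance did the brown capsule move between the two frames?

2.6

From (2.9, 5.9) to (0.9, 4.3), the brown capsule covered √(2.0² + 1.6²) ≈ 2.6 units.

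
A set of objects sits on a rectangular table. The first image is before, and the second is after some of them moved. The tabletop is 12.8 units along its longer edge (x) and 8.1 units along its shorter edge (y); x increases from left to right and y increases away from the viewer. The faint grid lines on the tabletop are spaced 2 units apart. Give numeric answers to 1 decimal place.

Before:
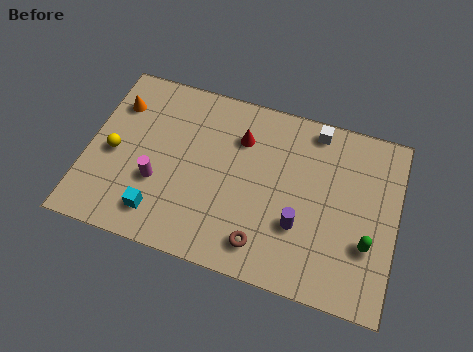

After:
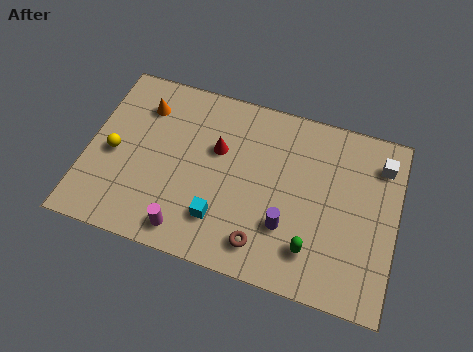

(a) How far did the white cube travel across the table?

2.9

The white cube was near (9.2, 7.2) before and (12.0, 6.4) after, so it travelled √(2.8² + 0.8²) ≈ 2.9 units.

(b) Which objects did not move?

the brown torus and the yellow sphere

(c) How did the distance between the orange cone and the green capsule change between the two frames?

-2.6

Before: roughly 11.2 units apart; after: 8.6. That's 2.6 units closer together.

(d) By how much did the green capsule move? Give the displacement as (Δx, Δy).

(-2.2, -0.9)

From the two frames, the green capsule sits at roughly (11.7, 2.7) before and (9.5, 1.8) after.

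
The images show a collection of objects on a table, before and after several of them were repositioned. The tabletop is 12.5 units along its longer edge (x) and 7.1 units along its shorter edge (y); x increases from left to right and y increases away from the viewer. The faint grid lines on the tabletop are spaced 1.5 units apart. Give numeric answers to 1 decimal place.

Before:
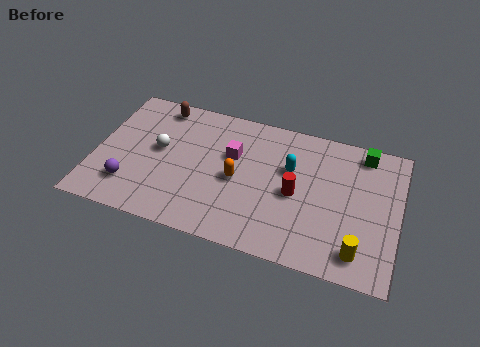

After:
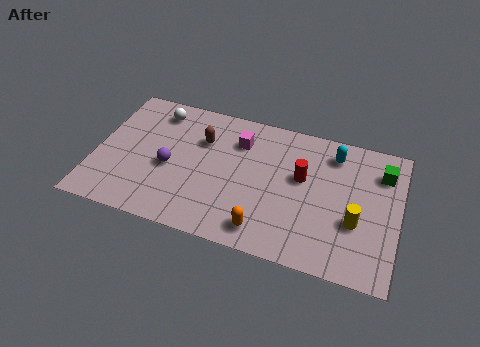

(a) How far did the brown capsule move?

2.3

The brown capsule moved from about (2.4, 6.2) to (4.3, 4.9), a distance of √(1.9² + 1.3²) ≈ 2.3.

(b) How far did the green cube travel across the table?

1.1

From (10.9, 6.2) to (11.7, 5.4), the green cube covered √(0.8² + 0.8²) ≈ 1.1 units.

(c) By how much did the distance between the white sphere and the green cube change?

+0.8

They were about 8.6 units apart before and 9.4 after — 0.8 units further apart.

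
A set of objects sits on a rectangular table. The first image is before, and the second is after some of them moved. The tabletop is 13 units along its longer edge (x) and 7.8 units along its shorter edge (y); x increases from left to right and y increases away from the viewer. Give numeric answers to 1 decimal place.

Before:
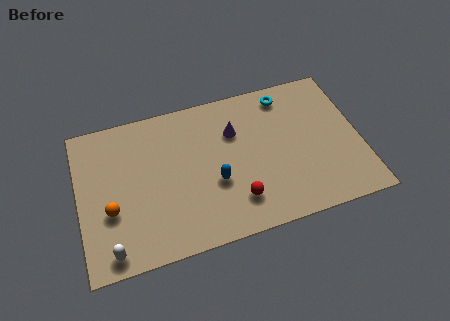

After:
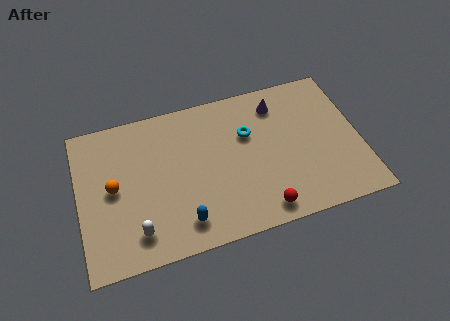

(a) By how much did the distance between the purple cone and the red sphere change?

+1.8

They were about 3.6 units apart before and 5.4 after — 1.8 units further apart.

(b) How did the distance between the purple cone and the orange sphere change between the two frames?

+1.7

They were about 6.4 units apart before and 8.1 after — 1.7 units further apart.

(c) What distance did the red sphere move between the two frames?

1.4

The red sphere was near (7.1, 1.8) before and (8.2, 1.0) after, so it travelled √(1.1² + 0.8²) ≈ 1.4 units.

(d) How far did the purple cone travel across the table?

2.3

The purple cone moved from about (7.3, 5.4) to (9.4, 6.3), a distance of √(2.1² + 0.9²) ≈ 2.3.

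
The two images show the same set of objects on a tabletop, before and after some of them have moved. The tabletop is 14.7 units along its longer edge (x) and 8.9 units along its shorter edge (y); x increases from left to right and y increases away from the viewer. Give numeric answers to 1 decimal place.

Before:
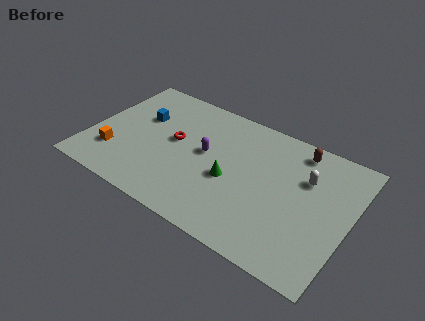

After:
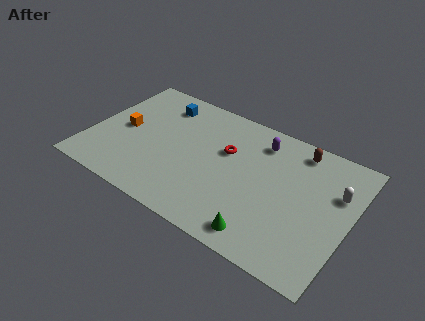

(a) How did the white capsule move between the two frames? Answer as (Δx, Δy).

(1.7, -0.1)

From the two frames, the white capsule sits at roughly (12.1, 6.0) before and (13.8, 5.9) after.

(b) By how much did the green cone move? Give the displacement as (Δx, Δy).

(2.3, -2.6)

The green cone was at about (8.1, 3.8) and moved to about (10.4, 1.2).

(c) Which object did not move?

the brown capsule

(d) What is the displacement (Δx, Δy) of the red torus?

(2.9, 0.7)

From the two frames, the red torus sits at roughly (4.7, 4.9) before and (7.6, 5.6) after.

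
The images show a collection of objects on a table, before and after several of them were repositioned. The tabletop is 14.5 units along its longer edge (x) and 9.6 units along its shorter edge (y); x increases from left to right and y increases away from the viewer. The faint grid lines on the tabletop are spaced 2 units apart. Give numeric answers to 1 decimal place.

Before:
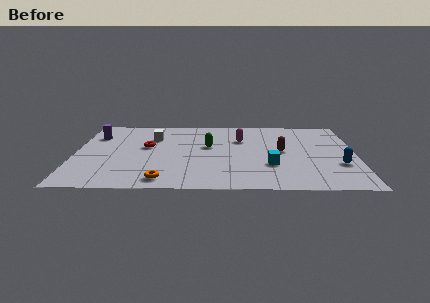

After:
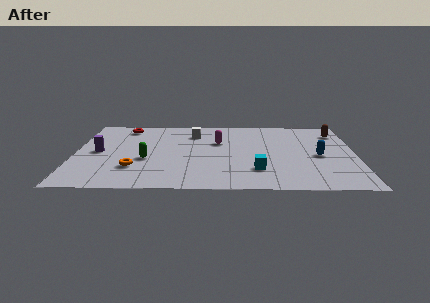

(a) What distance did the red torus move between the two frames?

3.0

From (3.7, 5.5) to (2.5, 8.2), the red torus covered √(1.2² + 2.7²) ≈ 3.0 units.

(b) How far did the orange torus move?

2.1

The orange torus was near (4.6, 1.2) before and (3.1, 2.7) after, so it travelled √(1.5² + 1.5²) ≈ 2.1 units.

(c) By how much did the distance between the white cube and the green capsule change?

+1.2

The distance was about 3.1 in the first image and 4.3 in the second, so they moved 1.2 units further apart.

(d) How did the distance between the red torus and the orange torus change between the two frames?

+1.1

They were about 4.4 units apart before and 5.5 after — 1.1 units further apart.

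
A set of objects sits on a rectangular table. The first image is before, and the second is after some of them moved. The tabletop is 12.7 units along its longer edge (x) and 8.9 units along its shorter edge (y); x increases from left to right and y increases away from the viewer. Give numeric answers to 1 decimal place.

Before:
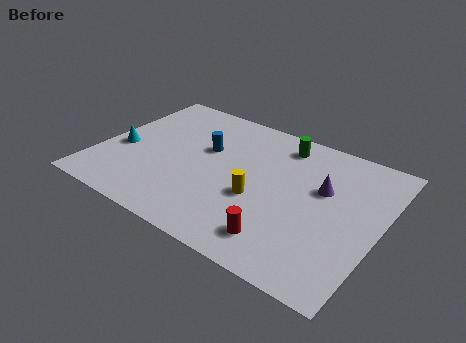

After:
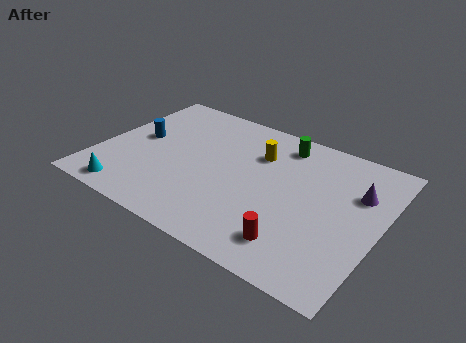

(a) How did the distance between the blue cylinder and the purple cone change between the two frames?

+4.6

The distance was about 5.4 in the first image and 10.0 in the second, so they moved 4.6 units further apart.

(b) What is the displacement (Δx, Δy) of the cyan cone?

(0.9, -2.7)

From the two frames, the cyan cone sits at roughly (1.0, 3.7) before and (1.9, 1.0) after.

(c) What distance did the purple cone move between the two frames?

1.6

The purple cone was near (10.0, 5.5) before and (11.5, 6.0) after, so it travelled √(1.5² + 0.5²) ≈ 1.6 units.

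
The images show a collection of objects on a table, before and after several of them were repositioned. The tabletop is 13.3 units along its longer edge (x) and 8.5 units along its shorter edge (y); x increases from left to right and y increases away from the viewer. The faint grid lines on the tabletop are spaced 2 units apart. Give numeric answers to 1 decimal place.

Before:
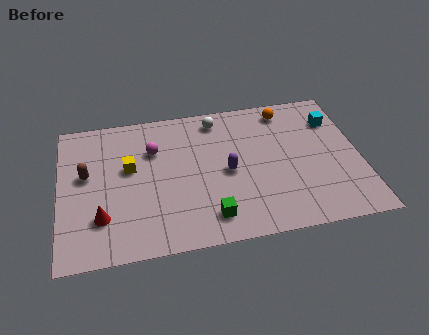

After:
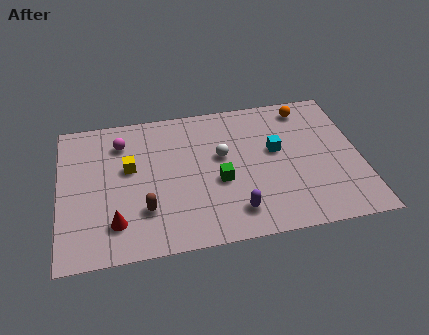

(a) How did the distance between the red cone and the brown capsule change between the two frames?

-1.3

The distance was about 2.7 in the first image and 1.4 in the second, so they moved 1.3 units closer together.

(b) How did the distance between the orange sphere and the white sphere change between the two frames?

+1.4

The distance was about 3.1 in the first image and 4.5 in the second, so they moved 1.4 units further apart.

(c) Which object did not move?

the yellow cube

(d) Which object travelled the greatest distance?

the brown capsule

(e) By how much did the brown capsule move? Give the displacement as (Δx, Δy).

(2.5, -2.5)

The brown capsule was at about (1.2, 4.9) and moved to about (3.7, 2.4).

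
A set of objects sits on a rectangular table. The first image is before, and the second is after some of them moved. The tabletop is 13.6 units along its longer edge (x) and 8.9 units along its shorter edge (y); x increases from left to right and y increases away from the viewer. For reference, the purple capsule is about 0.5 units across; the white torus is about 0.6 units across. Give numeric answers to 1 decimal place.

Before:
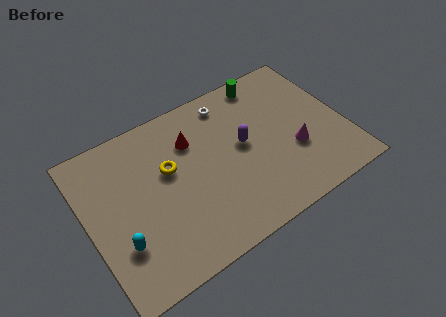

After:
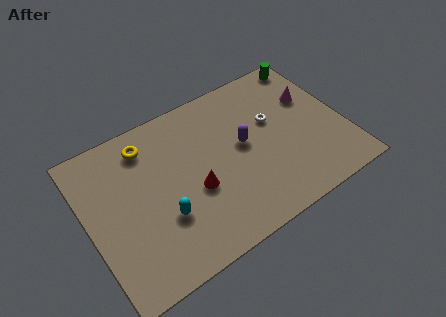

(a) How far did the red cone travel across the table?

2.8

From (5.8, 6.4) to (5.5, 3.6), the red cone covered √(0.3² + 2.8²) ≈ 2.8 units.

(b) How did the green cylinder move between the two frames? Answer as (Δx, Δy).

(2.5, 0.1)

The green cylinder started near (10.1, 7.9) and ended near (12.6, 8.0).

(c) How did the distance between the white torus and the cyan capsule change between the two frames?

-1.5

They were about 8.2 units apart before and 6.7 after — 1.5 units closer together.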